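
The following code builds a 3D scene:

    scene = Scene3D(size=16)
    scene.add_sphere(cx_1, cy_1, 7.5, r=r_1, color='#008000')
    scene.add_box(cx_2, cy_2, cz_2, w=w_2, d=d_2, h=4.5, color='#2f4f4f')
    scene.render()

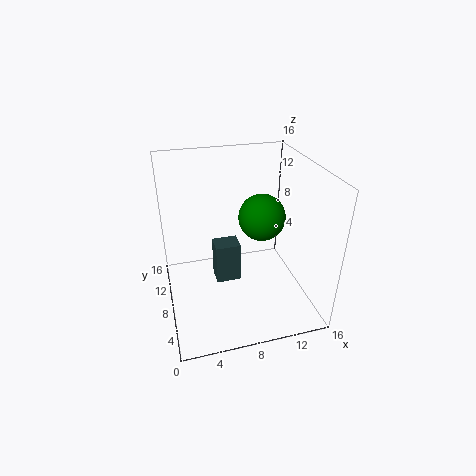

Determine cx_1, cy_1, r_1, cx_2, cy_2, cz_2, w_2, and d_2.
cx_1 = 12.5, cy_1 = 12.75, r_1 = 3, cx_2 = 5.25, cy_2 = 6.75, cz_2 = 3.25, w_2 = 2.75, d_2 = 2.25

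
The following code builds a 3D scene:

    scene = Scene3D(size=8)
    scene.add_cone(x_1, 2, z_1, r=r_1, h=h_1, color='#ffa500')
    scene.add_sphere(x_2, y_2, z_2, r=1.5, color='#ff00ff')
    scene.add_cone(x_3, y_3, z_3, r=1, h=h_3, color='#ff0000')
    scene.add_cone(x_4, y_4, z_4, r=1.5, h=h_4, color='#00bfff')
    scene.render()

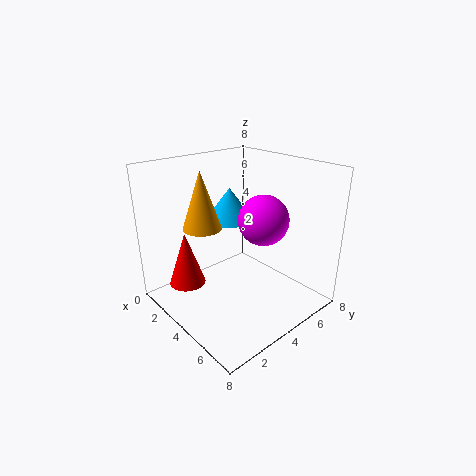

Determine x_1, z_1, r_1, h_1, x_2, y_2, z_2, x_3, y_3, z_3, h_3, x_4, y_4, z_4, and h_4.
x_1 = 3.5, z_1 = 5, r_1 = 1, h_1 = 3, x_2 = 4, y_2 = 6, z_2 = 4.5, x_3 = 2.5, y_3 = 1.5, z_3 = 1.5, h_3 = 3, x_4 = 1.5, y_4 = 5.5, z_4 = 4, h_4 = 2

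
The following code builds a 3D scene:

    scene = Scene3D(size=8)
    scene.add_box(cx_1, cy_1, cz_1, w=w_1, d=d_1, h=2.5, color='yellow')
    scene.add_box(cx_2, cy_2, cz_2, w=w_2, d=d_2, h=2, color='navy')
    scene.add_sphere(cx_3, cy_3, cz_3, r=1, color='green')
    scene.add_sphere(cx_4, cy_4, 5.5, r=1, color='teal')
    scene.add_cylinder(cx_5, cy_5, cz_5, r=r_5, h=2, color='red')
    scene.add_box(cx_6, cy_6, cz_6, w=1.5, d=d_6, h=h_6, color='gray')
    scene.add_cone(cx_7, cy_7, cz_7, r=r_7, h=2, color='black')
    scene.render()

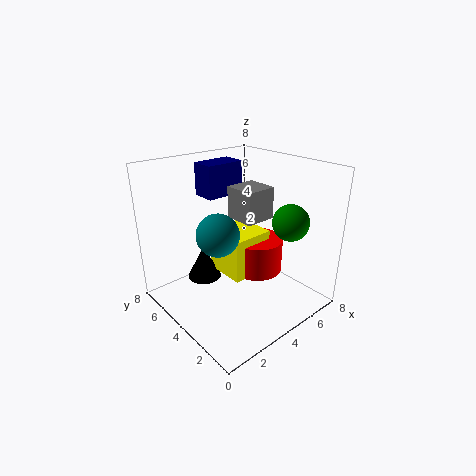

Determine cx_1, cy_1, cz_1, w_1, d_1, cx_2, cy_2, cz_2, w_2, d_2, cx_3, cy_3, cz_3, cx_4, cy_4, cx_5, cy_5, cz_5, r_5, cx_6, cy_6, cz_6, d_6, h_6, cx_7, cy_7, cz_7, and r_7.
cx_1 = 3.5
cy_1 = 3.5
cz_1 = 1.5
w_1 = 2.5
d_1 = 2.5
cx_2 = 4
cy_2 = 6.5
cz_2 = 5.5
w_2 = 2.5
d_2 = 1.5
cx_3 = 6
cy_3 = 2
cz_3 = 5
cx_4 = 1.5
cy_4 = 2.5
cx_5 = 5.5
cy_5 = 4
cz_5 = 1.5
r_5 = 1.5
cx_6 = 2.5
cy_6 = 1.5
cz_6 = 6
d_6 = 1.5
h_6 = 1.5
cx_7 = 3
cy_7 = 6
cz_7 = 1
r_7 = 1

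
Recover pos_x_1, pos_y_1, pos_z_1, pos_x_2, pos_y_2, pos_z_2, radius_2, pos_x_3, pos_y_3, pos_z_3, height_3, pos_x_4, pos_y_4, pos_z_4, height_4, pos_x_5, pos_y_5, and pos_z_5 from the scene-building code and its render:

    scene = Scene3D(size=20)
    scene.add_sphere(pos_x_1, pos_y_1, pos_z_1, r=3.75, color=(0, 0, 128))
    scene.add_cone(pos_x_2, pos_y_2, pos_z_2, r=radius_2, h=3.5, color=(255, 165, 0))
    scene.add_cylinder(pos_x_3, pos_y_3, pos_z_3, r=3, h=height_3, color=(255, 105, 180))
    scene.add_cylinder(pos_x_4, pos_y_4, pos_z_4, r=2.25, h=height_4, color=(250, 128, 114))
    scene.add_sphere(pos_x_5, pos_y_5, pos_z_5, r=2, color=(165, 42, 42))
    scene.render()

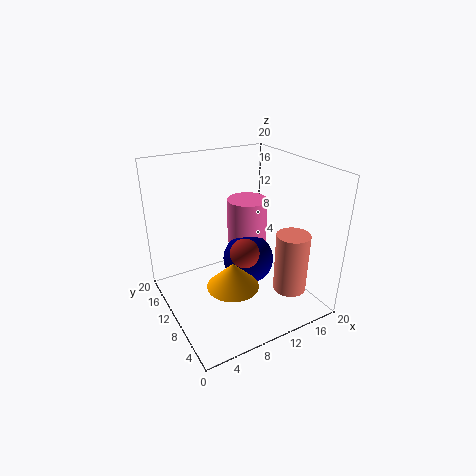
pos_x_1 = 12.5
pos_y_1 = 11.25
pos_z_1 = 5.25
pos_x_2 = 7.5
pos_y_2 = 7
pos_z_2 = 4.75
radius_2 = 3.5
pos_x_3 = 13.75
pos_y_3 = 13.75
pos_z_3 = 7
height_3 = 6.75
pos_x_4 = 15
pos_y_4 = 4.25
pos_z_4 = 3.5
height_4 = 8.25
pos_x_5 = 9.75
pos_y_5 = 7.75
pos_z_5 = 8.75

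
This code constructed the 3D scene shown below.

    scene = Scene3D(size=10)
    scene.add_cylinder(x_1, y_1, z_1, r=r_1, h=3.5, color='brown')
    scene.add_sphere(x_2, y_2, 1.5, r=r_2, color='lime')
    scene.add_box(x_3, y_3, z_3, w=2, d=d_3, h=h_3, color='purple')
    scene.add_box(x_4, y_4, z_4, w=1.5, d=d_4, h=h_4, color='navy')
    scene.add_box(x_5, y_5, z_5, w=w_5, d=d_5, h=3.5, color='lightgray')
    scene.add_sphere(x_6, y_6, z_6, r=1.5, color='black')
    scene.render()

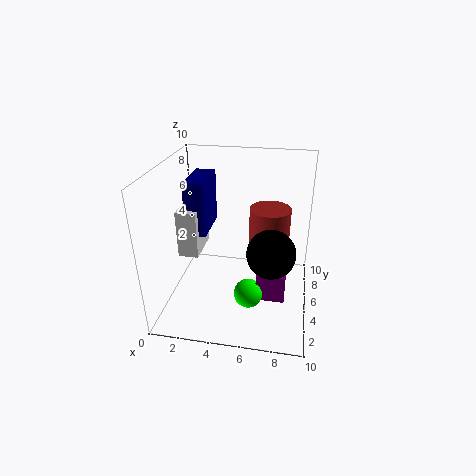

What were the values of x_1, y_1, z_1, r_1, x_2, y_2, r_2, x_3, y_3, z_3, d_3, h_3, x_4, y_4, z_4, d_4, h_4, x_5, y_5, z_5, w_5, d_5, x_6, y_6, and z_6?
x_1 = 7, y_1 = 7, z_1 = 3, r_1 = 1.5, x_2 = 6, y_2 = 3.5, r_2 = 1, x_3 = 6.5, y_3 = 3.5, z_3 = 1, d_3 = 3, h_3 = 2, x_4 = 1, y_4 = 5.5, z_4 = 4.5, d_4 = 3.5, h_4 = 4, x_5 = 0.5, y_5 = 5, z_5 = 3, w_5 = 1.5, d_5 = 3, x_6 = 7.5, y_6 = 2.5, z_6 = 5.5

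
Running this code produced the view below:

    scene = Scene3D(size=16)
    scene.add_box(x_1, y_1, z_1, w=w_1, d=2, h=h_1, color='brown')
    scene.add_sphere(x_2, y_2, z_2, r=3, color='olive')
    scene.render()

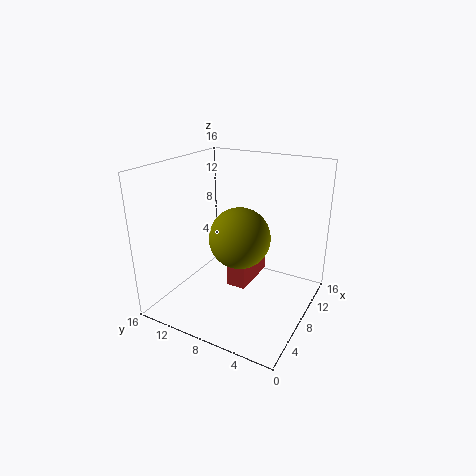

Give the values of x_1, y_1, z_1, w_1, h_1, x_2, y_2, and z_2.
x_1 = 4.75, y_1 = 5.5, z_1 = 4, w_1 = 5.25, h_1 = 4, x_2 = 4.75, y_2 = 6, z_2 = 9.75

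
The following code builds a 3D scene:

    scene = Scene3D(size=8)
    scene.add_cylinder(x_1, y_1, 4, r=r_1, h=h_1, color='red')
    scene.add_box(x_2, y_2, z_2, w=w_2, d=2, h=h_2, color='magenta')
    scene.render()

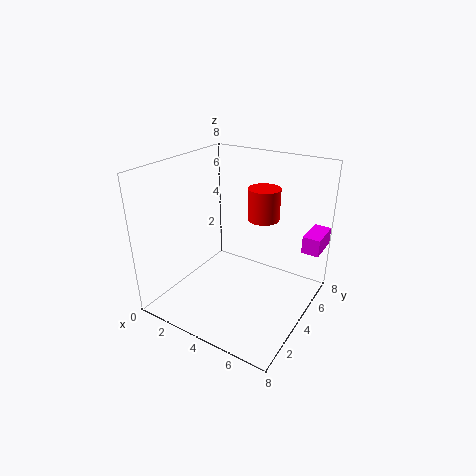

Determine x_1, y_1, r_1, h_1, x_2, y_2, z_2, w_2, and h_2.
x_1 = 4; y_1 = 7; r_1 = 1; h_1 = 2; x_2 = 7; y_2 = 6; z_2 = 3; w_2 = 1; h_2 = 1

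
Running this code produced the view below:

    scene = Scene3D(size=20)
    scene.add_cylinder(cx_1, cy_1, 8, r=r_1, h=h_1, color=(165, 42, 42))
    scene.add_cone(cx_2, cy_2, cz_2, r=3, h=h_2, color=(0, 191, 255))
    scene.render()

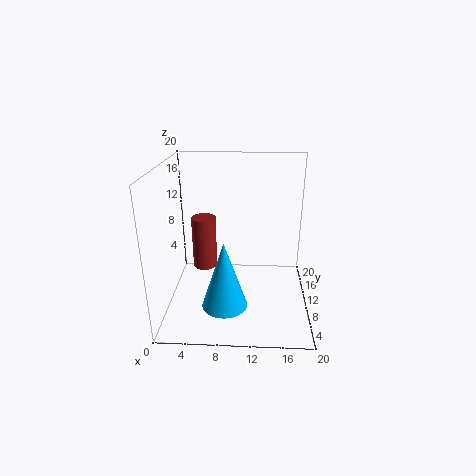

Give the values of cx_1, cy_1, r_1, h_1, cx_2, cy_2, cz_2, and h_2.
cx_1 = 6; cy_1 = 6; r_1 = 1.5; h_1 = 6.5; cx_2 = 8.5; cy_2 = 5; cz_2 = 2.5; h_2 = 9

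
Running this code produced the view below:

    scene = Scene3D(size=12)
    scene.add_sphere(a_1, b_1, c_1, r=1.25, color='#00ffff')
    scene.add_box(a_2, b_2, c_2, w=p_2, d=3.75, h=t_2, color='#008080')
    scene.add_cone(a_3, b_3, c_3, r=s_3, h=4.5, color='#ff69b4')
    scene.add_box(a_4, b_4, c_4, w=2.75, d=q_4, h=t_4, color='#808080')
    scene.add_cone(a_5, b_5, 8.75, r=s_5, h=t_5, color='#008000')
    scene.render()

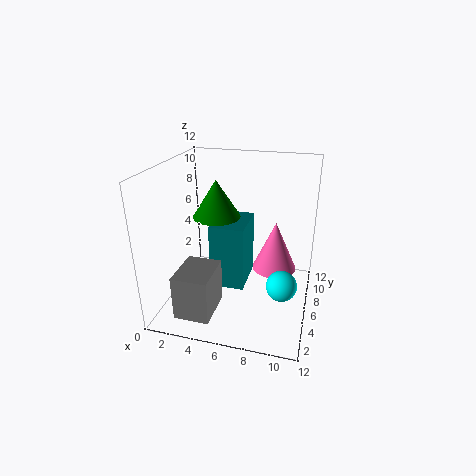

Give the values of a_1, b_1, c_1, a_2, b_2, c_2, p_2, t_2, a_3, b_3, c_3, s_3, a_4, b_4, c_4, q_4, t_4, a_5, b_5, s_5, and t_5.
a_1 = 10
b_1 = 4.75
c_1 = 2.75
a_2 = 4.25
b_2 = 3.75
c_2 = 2.5
p_2 = 2.75
t_2 = 5.25
a_3 = 8.75
b_3 = 8.75
c_3 = 2
s_3 = 2
a_4 = 2.5
b_4 = 0.25
c_4 = 1.5
q_4 = 3.5
t_4 = 3.5
a_5 = 5
b_5 = 3.75
s_5 = 1.75
t_5 = 2.75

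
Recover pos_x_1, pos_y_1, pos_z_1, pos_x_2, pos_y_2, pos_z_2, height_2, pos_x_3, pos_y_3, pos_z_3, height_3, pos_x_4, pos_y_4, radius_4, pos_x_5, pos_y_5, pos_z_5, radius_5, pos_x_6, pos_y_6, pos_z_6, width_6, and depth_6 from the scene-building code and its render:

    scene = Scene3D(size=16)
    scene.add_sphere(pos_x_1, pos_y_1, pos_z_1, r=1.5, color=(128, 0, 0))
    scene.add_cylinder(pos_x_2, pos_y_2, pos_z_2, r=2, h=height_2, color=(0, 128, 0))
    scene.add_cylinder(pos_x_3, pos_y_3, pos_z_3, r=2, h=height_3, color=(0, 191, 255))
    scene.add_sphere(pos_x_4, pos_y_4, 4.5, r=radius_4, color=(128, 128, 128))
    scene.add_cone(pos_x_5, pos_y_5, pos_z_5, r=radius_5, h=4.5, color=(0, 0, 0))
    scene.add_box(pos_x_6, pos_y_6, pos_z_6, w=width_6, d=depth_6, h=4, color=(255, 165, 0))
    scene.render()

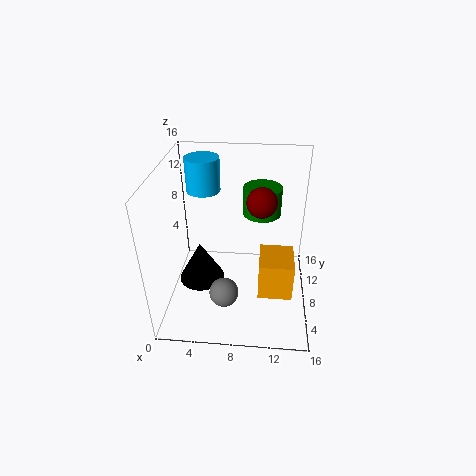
pos_x_1 = 10.5; pos_y_1 = 6; pos_z_1 = 13.5; pos_x_2 = 10.5; pos_y_2 = 8.5; pos_z_2 = 11; height_2 = 3; pos_x_3 = 3.5; pos_y_3 = 12.5; pos_z_3 = 11.5; height_3 = 4; pos_x_4 = 7; pos_y_4 = 3; radius_4 = 1.5; pos_x_5 = 4; pos_y_5 = 6.5; pos_z_5 = 3.5; radius_5 = 2.5; pos_x_6 = 10.5; pos_y_6 = 3; pos_z_6 = 4; width_6 = 3.5; depth_6 = 4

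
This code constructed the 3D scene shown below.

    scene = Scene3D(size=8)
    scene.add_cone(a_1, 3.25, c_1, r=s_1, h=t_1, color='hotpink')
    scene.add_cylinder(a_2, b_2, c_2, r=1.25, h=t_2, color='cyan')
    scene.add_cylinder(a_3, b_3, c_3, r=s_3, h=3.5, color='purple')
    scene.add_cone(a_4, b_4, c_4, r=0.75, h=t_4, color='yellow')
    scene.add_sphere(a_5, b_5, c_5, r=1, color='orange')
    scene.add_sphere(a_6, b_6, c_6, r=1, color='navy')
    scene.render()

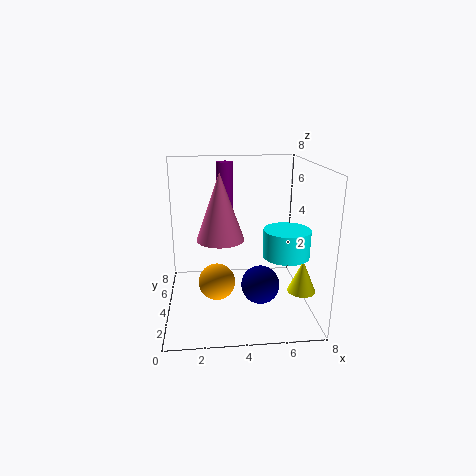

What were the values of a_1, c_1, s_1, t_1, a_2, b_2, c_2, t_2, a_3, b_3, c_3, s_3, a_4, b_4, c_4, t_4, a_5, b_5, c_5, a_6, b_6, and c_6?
a_1 = 3; c_1 = 4.25; s_1 = 1.25; t_1 = 3.5; a_2 = 6.5; b_2 = 3; c_2 = 3.25; t_2 = 1.5; a_3 = 3.5; b_3 = 7.25; c_3 = 4.25; s_3 = 0.5; a_4 = 7.25; b_4 = 2.25; c_4 = 1.5; t_4 = 1.75; a_5 = 2.75; b_5 = 3.25; c_5 = 1.75; a_6 = 5; b_6 = 2.25; c_6 = 2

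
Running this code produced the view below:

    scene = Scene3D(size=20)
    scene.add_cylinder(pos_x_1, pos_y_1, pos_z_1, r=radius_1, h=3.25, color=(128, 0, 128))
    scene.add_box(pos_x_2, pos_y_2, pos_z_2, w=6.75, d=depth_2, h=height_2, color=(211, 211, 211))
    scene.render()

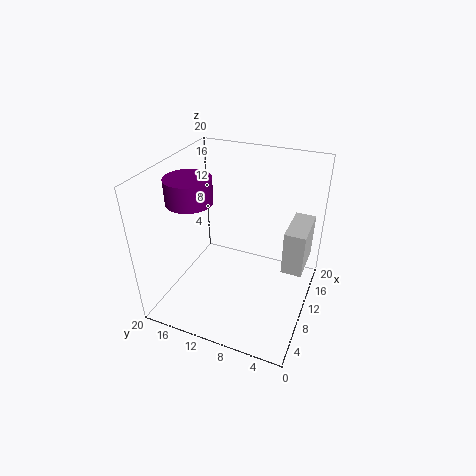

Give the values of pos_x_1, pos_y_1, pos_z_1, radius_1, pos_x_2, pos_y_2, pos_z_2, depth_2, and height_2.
pos_x_1 = 6.75
pos_y_1 = 15.25
pos_z_1 = 16
radius_1 = 3
pos_x_2 = 11.75
pos_y_2 = 1
pos_z_2 = 4.5
depth_2 = 3
height_2 = 6.5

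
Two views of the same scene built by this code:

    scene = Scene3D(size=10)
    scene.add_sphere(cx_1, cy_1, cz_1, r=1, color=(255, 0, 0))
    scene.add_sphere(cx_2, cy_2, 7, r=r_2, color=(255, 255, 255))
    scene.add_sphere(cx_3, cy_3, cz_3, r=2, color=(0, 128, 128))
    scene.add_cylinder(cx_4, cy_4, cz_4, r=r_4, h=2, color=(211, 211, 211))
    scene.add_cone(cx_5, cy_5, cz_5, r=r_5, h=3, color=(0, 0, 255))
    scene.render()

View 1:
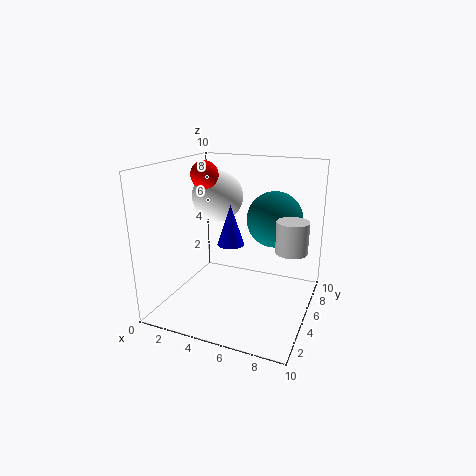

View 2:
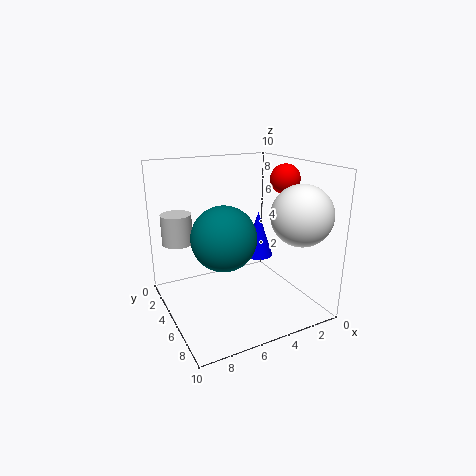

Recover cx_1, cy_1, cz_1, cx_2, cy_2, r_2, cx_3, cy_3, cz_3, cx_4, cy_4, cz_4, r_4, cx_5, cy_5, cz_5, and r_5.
cx_1 = 2
cy_1 = 6
cz_1 = 9
cx_2 = 2
cy_2 = 8
r_2 = 2
cx_3 = 7
cy_3 = 7
cz_3 = 6
cx_4 = 9
cy_4 = 4
cz_4 = 5
r_4 = 1
cx_5 = 4
cy_5 = 6
cz_5 = 4
r_5 = 1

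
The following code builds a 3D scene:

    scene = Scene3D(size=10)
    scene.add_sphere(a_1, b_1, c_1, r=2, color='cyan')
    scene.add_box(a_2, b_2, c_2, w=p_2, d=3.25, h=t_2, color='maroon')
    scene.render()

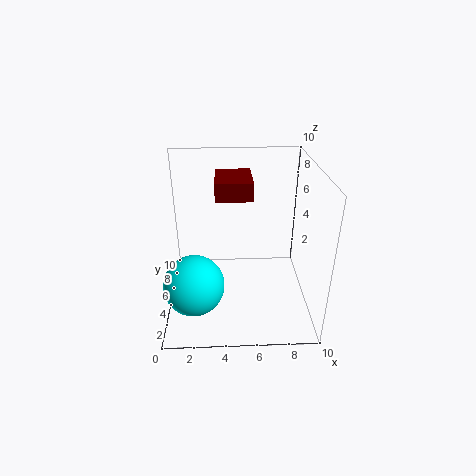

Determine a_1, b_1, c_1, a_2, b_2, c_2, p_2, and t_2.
a_1 = 2; b_1 = 2.75; c_1 = 2.75; a_2 = 3.5; b_2 = 4.75; c_2 = 7.75; p_2 = 2.5; t_2 = 1.25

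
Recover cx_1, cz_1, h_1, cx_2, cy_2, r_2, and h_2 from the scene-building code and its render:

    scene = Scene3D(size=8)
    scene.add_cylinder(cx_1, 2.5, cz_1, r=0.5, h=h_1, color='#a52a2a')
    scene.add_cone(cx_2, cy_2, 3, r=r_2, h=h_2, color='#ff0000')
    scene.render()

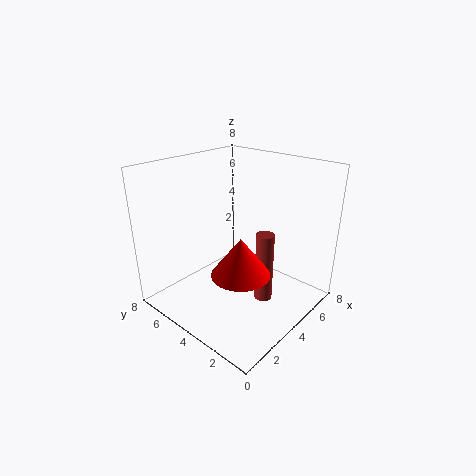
cx_1 = 4.5
cz_1 = 0.5
h_1 = 4
cx_2 = 2.5
cy_2 = 2.5
r_2 = 1.5
h_2 = 2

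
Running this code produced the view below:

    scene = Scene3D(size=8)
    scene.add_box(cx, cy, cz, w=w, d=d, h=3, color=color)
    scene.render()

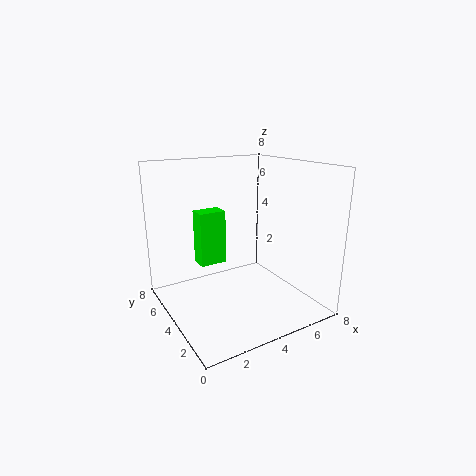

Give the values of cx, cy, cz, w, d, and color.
cx = 2, cy = 4.5, cz = 2.5, w = 1.5, d = 1, color = 'lime'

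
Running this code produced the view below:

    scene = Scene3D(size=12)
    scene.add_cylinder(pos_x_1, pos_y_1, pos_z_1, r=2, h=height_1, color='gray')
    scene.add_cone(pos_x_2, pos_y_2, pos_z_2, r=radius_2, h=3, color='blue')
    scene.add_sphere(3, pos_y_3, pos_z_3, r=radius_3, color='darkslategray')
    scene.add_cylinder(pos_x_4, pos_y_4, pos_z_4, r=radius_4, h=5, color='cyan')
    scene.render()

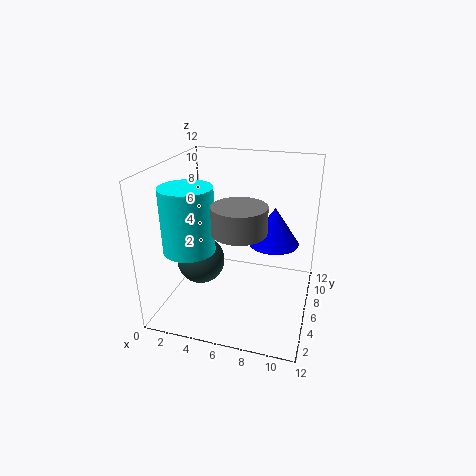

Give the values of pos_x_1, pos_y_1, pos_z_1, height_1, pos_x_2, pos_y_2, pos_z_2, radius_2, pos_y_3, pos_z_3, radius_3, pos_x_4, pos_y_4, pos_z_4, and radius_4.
pos_x_1 = 7, pos_y_1 = 3, pos_z_1 = 8, height_1 = 2, pos_x_2 = 9, pos_y_2 = 6, pos_z_2 = 6, radius_2 = 2, pos_y_3 = 5, pos_z_3 = 4, radius_3 = 2, pos_x_4 = 3, pos_y_4 = 3, pos_z_4 = 6, radius_4 = 2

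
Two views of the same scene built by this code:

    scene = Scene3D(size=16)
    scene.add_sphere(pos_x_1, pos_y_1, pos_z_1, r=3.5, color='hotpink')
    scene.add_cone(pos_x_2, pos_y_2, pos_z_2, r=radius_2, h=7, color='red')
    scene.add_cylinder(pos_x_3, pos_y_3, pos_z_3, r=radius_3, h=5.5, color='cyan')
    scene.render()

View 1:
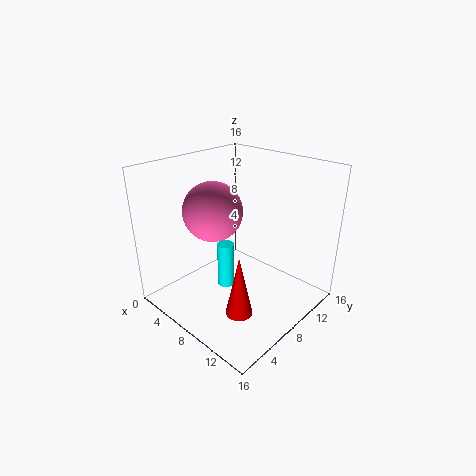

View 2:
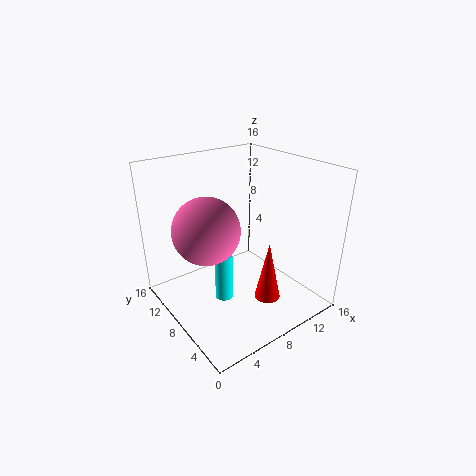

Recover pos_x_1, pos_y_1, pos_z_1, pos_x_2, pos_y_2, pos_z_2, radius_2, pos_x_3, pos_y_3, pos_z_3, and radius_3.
pos_x_1 = 4
pos_y_1 = 8
pos_z_1 = 10
pos_x_2 = 10.5
pos_y_2 = 5.5
pos_z_2 = 0.5
radius_2 = 1.5
pos_x_3 = 6
pos_y_3 = 8
pos_z_3 = 1
radius_3 = 1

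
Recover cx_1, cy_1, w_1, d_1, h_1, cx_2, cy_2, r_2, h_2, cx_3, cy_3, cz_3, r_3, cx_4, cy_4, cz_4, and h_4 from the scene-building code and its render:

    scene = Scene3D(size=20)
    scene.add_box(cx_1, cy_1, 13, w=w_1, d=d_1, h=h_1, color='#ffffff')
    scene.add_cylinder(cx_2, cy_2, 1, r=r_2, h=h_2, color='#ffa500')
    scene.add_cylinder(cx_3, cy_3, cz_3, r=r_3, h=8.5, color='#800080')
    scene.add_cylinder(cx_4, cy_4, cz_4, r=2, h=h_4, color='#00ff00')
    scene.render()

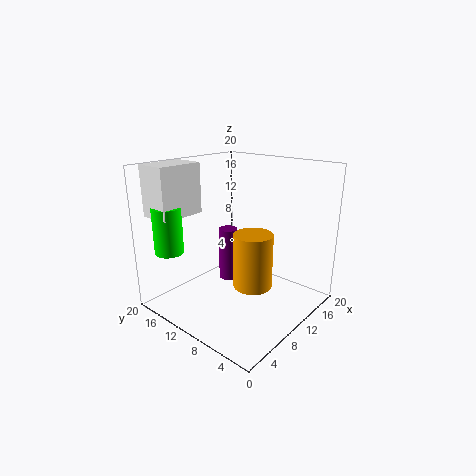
cx_1 = 2; cy_1 = 15.5; w_1 = 6.5; d_1 = 4.5; h_1 = 7; cx_2 = 13.5; cy_2 = 10; r_2 = 3; h_2 = 8.5; cx_3 = 14; cy_3 = 15.5; cz_3 = 0.5; r_3 = 1.5; cx_4 = 3.5; cy_4 = 17; cz_4 = 8; h_4 = 6.5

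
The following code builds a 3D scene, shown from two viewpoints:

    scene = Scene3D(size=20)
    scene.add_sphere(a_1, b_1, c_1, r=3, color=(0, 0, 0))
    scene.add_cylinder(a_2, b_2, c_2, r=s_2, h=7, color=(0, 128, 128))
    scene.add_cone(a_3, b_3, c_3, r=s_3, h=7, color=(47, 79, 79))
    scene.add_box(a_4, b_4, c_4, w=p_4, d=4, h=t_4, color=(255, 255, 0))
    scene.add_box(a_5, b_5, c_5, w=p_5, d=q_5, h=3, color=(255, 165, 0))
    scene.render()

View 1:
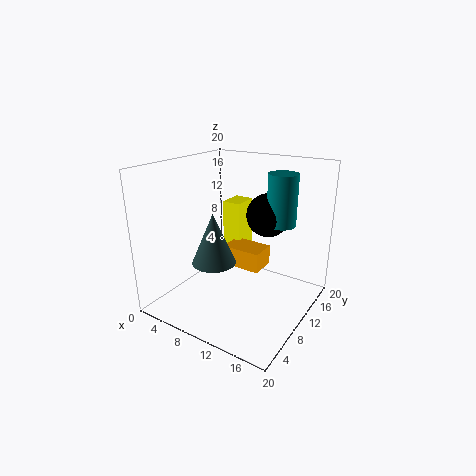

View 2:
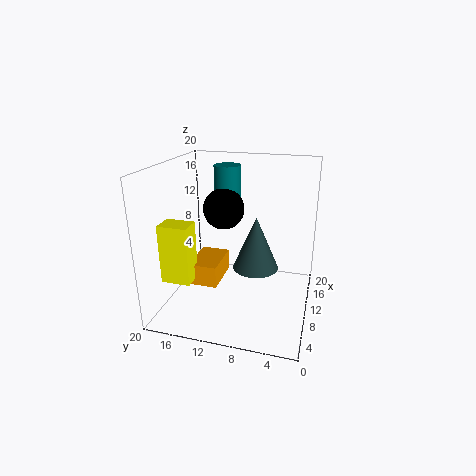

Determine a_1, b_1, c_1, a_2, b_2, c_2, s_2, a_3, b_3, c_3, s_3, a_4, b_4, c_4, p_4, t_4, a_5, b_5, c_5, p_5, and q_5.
a_1 = 13, b_1 = 13, c_1 = 13, a_2 = 15, b_2 = 13, c_2 = 12, s_2 = 2, a_3 = 8, b_3 = 7, c_3 = 7, s_3 = 3, a_4 = 4, b_4 = 15, c_4 = 5, p_4 = 3, t_4 = 8, a_5 = 6, b_5 = 12, c_5 = 4, p_5 = 6, q_5 = 4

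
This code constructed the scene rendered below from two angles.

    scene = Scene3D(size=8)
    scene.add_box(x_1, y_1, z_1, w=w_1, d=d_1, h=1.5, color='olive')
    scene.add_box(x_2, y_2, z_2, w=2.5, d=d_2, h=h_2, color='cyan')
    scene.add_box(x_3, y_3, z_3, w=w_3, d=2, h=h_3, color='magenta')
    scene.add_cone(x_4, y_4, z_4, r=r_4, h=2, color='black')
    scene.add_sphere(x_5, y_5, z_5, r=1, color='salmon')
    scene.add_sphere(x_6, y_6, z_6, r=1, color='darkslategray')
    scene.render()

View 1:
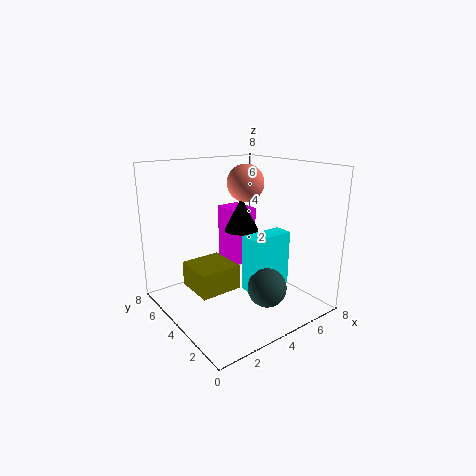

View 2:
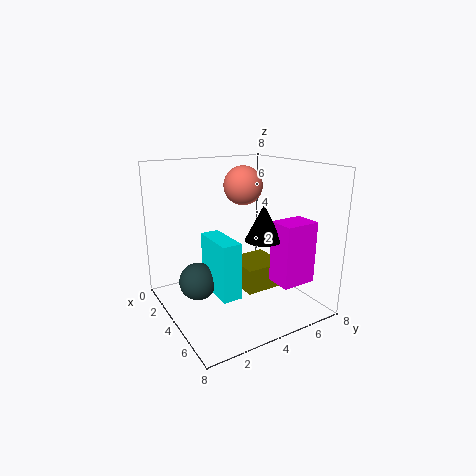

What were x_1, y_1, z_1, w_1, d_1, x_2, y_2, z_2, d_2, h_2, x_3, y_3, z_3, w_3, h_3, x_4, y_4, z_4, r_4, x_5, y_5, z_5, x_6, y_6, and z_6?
x_1 = 2
y_1 = 4.5
z_1 = 0.5
w_1 = 2.5
d_1 = 2.5
x_2 = 3.5
y_2 = 2
z_2 = 1.5
d_2 = 1
h_2 = 3
x_3 = 5
y_3 = 5.5
z_3 = 1.5
w_3 = 1.5
h_3 = 3.5
x_4 = 5
y_4 = 5
z_4 = 4
r_4 = 1
x_5 = 4.5
y_5 = 4
z_5 = 7
x_6 = 4
y_6 = 1.5
z_6 = 2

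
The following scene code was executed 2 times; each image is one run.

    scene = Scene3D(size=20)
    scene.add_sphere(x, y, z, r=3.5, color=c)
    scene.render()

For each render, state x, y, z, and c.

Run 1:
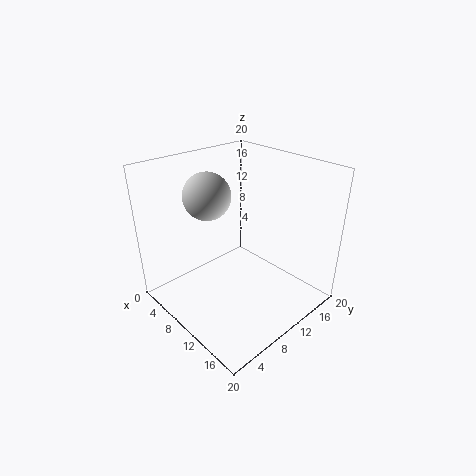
x = 4; y = 9.5; z = 14.5; c = 'lightgray'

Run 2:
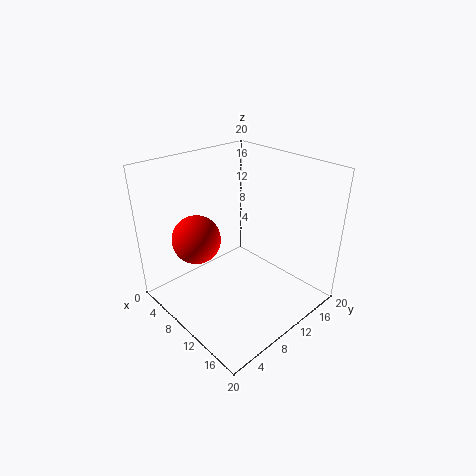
x = 5; y = 6.5; z = 9; c = 'red'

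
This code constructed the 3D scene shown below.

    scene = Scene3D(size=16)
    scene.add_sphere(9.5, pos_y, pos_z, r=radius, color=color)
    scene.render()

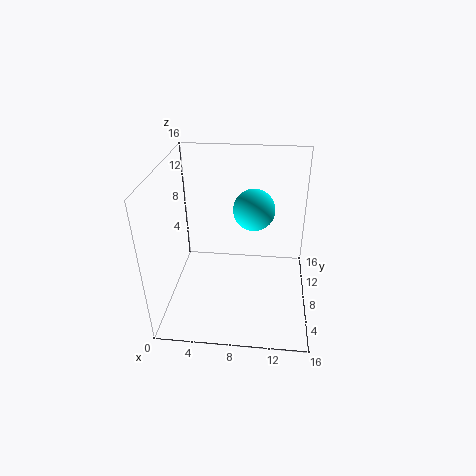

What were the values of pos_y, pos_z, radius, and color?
pos_y = 12
pos_z = 9.5
radius = 2.5
color = 'cyan'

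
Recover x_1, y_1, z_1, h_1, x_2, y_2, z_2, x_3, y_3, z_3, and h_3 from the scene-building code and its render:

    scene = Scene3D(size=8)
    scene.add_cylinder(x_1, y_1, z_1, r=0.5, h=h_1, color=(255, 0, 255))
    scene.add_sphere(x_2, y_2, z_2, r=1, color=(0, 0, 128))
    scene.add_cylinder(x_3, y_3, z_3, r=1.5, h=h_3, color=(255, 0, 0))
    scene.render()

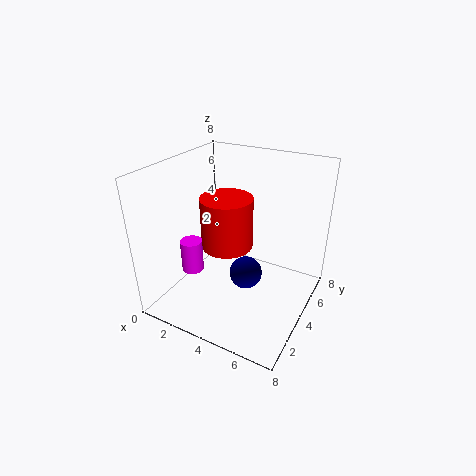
x_1 = 3.5; y_1 = 0.5; z_1 = 4; h_1 = 1.5; x_2 = 4; y_2 = 5; z_2 = 1; x_3 = 3; y_3 = 4.5; z_3 = 3; h_3 = 3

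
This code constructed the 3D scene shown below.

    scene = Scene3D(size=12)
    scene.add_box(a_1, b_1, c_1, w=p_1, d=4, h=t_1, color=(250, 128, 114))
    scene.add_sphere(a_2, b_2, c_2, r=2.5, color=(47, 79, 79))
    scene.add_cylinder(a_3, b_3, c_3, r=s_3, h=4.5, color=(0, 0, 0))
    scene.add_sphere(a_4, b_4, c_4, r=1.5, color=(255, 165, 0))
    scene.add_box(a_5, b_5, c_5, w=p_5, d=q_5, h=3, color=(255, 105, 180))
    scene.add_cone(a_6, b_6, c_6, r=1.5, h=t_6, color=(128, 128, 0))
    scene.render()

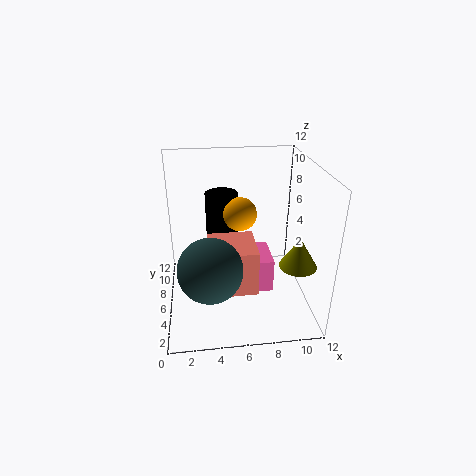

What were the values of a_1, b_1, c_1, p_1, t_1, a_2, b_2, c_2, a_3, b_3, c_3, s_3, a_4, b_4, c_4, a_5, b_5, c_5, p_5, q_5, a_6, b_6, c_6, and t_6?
a_1 = 3.5; b_1 = 4; c_1 = 1.5; p_1 = 4; t_1 = 4; a_2 = 3.5; b_2 = 3; c_2 = 5; a_3 = 5; b_3 = 10; c_3 = 4; s_3 = 1.5; a_4 = 6.5; b_4 = 8.5; c_4 = 7; a_5 = 7.5; b_5 = 5; c_5 = 1; p_5 = 1.5; q_5 = 3.5; a_6 = 10.5; b_6 = 3.5; c_6 = 4.5; t_6 = 2.5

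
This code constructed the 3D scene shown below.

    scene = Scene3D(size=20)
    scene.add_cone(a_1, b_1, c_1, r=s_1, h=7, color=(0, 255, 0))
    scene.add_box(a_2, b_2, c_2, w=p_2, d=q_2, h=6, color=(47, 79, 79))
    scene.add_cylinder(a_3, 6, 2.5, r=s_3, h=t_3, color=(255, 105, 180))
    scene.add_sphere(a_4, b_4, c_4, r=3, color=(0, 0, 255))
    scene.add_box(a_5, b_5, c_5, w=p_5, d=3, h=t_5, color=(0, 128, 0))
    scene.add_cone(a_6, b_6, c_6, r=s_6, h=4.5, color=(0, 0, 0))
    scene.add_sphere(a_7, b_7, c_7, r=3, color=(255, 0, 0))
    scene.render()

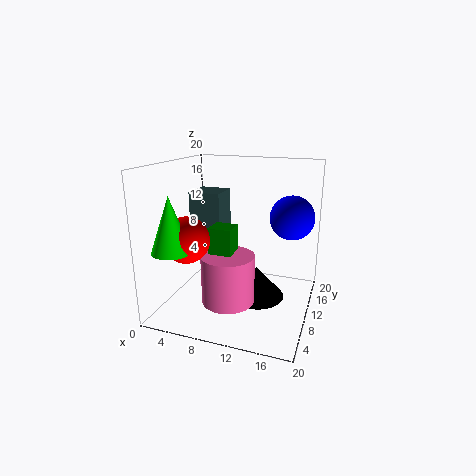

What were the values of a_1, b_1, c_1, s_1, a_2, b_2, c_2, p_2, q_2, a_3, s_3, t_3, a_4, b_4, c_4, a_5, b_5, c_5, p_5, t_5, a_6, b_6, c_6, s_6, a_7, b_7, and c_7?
a_1 = 4
b_1 = 2.5
c_1 = 10
s_1 = 2.5
a_2 = 0.5
b_2 = 14
c_2 = 9
p_2 = 5
q_2 = 5
a_3 = 10
s_3 = 3.5
t_3 = 6.5
a_4 = 17
b_4 = 12
c_4 = 13
a_5 = 7.5
b_5 = 5.5
c_5 = 5
p_5 = 3
t_5 = 7.5
a_6 = 12.5
b_6 = 11
c_6 = 1
s_6 = 4
a_7 = 5
b_7 = 4.5
c_7 = 11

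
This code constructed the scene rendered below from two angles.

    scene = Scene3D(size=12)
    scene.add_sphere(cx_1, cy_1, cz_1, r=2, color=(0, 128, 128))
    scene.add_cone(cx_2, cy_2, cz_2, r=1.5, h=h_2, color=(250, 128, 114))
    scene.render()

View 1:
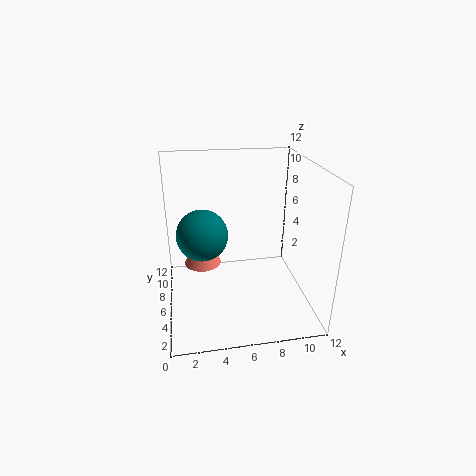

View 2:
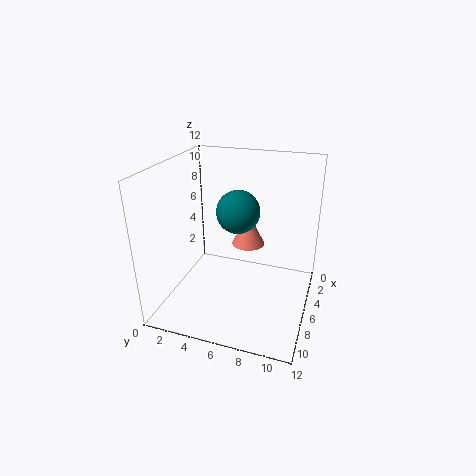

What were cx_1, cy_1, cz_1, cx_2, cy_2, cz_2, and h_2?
cx_1 = 3, cy_1 = 5, cz_1 = 7, cx_2 = 3, cy_2 = 6, cz_2 = 4, h_2 = 3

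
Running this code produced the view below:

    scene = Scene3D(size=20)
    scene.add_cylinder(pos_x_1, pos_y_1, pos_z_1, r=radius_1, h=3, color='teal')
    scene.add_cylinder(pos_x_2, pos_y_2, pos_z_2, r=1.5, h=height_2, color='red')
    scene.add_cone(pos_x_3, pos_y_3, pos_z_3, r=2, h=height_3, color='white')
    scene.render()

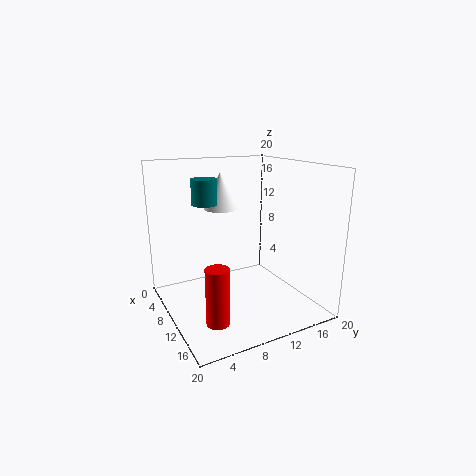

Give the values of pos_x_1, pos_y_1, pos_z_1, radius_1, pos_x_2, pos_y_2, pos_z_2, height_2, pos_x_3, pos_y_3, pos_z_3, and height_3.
pos_x_1 = 13; pos_y_1 = 4; pos_z_1 = 16; radius_1 = 1.5; pos_x_2 = 15; pos_y_2 = 4.5; pos_z_2 = 1; height_2 = 7.5; pos_x_3 = 12; pos_y_3 = 6.5; pos_z_3 = 15; height_3 = 4.5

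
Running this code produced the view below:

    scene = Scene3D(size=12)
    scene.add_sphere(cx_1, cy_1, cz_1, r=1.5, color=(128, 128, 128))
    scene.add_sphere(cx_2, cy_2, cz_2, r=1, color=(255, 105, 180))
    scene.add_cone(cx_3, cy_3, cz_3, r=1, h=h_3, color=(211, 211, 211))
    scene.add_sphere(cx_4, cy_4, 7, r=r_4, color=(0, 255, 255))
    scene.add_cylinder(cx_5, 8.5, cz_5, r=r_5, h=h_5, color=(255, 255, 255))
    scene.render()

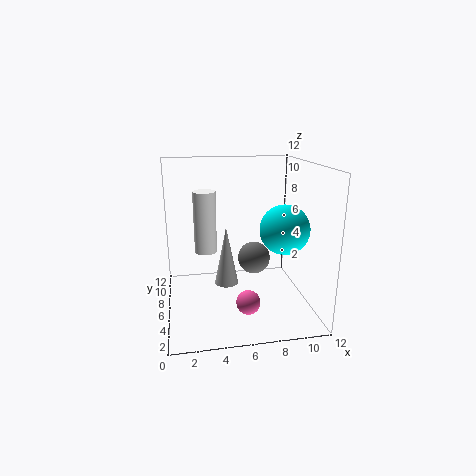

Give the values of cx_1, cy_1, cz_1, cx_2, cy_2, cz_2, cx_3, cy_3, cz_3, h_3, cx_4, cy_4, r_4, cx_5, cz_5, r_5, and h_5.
cx_1 = 8, cy_1 = 8.5, cz_1 = 3, cx_2 = 6.5, cy_2 = 4, cz_2 = 1, cx_3 = 5, cy_3 = 6, cz_3 = 2, h_3 = 5, cx_4 = 9.5, cy_4 = 4.5, r_4 = 2, cx_5 = 3.5, cz_5 = 4, r_5 = 1, h_5 = 5.5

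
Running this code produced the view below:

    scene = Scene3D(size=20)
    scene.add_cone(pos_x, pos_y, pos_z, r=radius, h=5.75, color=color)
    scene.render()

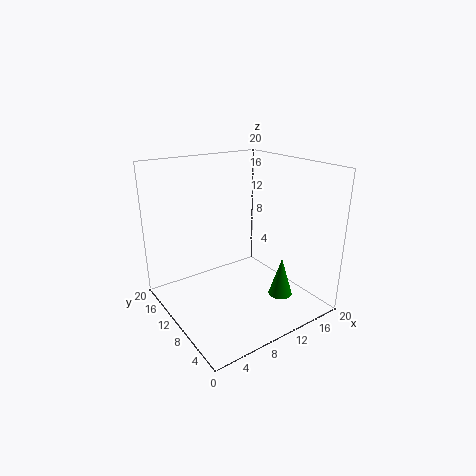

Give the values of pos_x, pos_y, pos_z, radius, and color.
pos_x = 15.5, pos_y = 6.75, pos_z = 0.75, radius = 1.75, color = 'green'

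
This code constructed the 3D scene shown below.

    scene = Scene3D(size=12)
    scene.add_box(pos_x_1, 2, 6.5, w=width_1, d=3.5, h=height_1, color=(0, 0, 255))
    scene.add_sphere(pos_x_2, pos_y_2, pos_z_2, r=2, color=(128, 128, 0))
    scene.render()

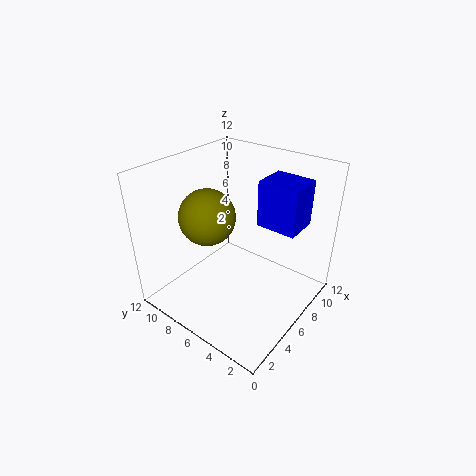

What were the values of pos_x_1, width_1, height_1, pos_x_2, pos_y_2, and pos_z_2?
pos_x_1 = 8; width_1 = 3; height_1 = 4; pos_x_2 = 2.5; pos_y_2 = 6; pos_z_2 = 9.5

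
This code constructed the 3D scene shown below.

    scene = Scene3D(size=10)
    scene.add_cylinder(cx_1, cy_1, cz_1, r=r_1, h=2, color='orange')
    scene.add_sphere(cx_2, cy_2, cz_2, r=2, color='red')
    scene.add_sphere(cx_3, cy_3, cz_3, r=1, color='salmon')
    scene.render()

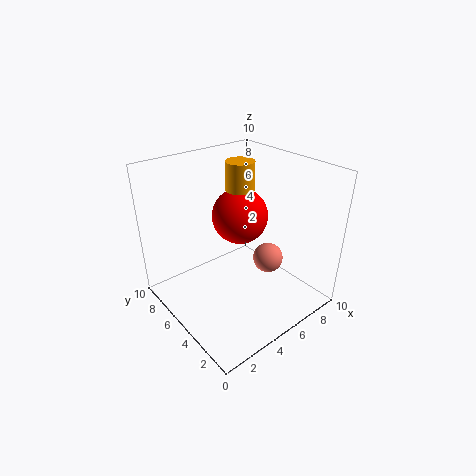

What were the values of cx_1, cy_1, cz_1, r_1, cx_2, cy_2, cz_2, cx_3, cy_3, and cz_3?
cx_1 = 6; cy_1 = 6; cz_1 = 8; r_1 = 1; cx_2 = 6; cy_2 = 6; cz_2 = 6; cx_3 = 6; cy_3 = 3; cz_3 = 4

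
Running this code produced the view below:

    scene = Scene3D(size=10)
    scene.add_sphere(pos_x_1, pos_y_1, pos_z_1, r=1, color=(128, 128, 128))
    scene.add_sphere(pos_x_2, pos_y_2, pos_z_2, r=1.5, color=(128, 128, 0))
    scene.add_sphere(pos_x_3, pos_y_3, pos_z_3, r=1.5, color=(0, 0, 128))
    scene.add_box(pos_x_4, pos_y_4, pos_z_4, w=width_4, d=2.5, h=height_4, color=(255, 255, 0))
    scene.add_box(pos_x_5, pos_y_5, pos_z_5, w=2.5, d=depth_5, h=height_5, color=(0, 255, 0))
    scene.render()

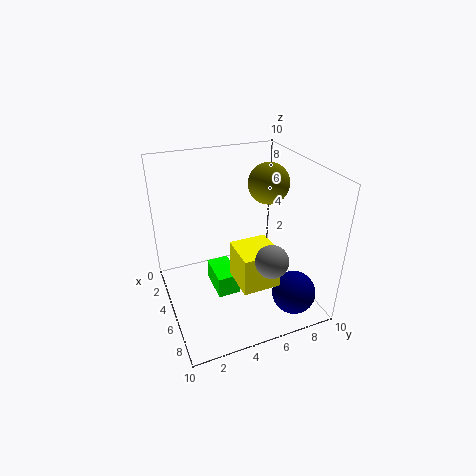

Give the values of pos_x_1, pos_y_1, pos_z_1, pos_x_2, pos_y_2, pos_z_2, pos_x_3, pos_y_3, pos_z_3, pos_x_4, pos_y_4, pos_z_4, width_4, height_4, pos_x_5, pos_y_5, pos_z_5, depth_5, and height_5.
pos_x_1 = 9
pos_y_1 = 5.5
pos_z_1 = 5.5
pos_x_2 = 3.5
pos_y_2 = 8
pos_z_2 = 8
pos_x_3 = 8
pos_y_3 = 8
pos_z_3 = 1.5
pos_x_4 = 6
pos_y_4 = 4
pos_z_4 = 3
width_4 = 2.5
height_4 = 2.5
pos_x_5 = 4
pos_y_5 = 3
pos_z_5 = 1.5
depth_5 = 1.5
height_5 = 1.5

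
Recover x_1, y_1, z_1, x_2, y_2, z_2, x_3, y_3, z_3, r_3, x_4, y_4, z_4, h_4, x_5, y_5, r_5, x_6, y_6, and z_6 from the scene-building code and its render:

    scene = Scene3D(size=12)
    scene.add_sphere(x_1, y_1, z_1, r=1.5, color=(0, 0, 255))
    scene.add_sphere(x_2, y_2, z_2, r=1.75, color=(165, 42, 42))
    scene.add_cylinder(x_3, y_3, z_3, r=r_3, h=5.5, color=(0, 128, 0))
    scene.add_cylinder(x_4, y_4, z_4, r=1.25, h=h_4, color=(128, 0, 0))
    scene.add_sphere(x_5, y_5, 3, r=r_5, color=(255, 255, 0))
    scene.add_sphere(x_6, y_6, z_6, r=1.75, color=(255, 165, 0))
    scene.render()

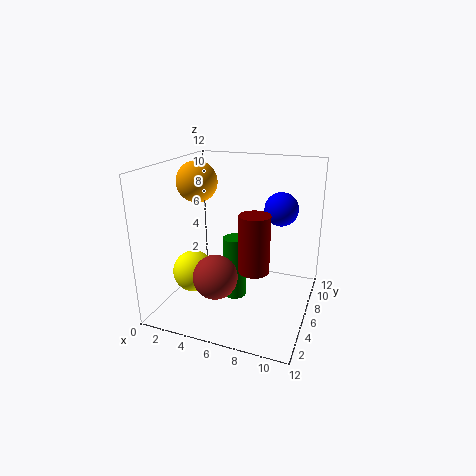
x_1 = 8.75, y_1 = 9.5, z_1 = 7.75, x_2 = 5.25, y_2 = 3, z_2 = 3.75, x_3 = 5.5, y_3 = 6.5, z_3 = 0.25, r_3 = 1, x_4 = 7.75, y_4 = 5, z_4 = 3.75, h_4 = 4.75, x_5 = 2.5, y_5 = 4.5, r_5 = 1.75, x_6 = 2, y_6 = 6.75, z_6 = 10.25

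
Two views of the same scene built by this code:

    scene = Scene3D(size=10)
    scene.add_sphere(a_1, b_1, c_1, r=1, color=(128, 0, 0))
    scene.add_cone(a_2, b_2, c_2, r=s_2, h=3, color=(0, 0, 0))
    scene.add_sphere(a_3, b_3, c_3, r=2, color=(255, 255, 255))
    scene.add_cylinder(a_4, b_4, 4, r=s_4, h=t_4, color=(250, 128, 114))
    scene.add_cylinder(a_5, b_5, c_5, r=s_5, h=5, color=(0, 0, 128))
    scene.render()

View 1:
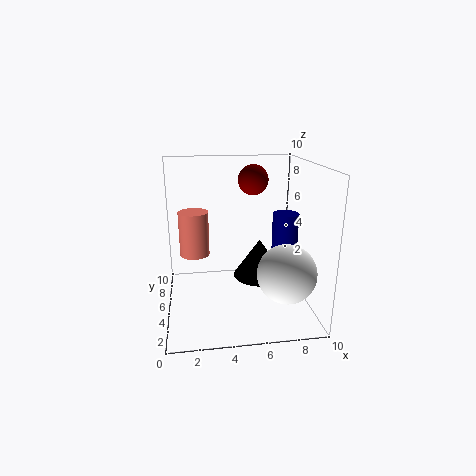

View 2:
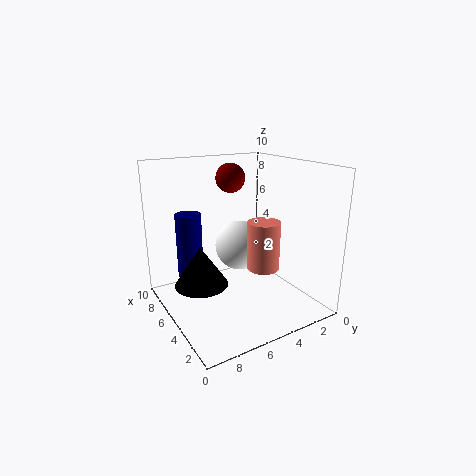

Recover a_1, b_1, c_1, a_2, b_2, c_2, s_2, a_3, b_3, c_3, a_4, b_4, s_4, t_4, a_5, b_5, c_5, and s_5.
a_1 = 6; b_1 = 5; c_1 = 9; a_2 = 7; b_2 = 7; c_2 = 1; s_2 = 2; a_3 = 8; b_3 = 3; c_3 = 3; a_4 = 2; b_4 = 5; s_4 = 1; t_4 = 3; a_5 = 9; b_5 = 7; c_5 = 1; s_5 = 1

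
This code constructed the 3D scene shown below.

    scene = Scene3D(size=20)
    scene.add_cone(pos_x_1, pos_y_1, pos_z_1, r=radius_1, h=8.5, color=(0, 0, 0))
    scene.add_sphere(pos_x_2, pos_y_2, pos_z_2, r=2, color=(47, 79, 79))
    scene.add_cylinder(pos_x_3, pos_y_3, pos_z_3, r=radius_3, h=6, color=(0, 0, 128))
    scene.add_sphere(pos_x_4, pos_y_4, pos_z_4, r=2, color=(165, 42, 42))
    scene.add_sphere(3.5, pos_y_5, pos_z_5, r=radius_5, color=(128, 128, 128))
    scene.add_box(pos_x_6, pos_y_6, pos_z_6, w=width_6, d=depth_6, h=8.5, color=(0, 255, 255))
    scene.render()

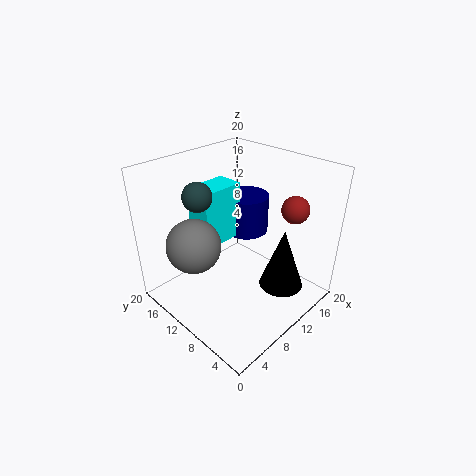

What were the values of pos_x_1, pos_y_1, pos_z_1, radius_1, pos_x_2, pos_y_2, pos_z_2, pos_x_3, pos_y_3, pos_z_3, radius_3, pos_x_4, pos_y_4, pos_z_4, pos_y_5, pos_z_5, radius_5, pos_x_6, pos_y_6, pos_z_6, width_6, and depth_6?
pos_x_1 = 12.5
pos_y_1 = 4
pos_z_1 = 4
radius_1 = 3
pos_x_2 = 6.5
pos_y_2 = 14
pos_z_2 = 16
pos_x_3 = 16.5
pos_y_3 = 14.5
pos_z_3 = 7
radius_3 = 3.5
pos_x_4 = 17.5
pos_y_4 = 6
pos_z_4 = 13
pos_y_5 = 11.5
pos_z_5 = 11
radius_5 = 3.5
pos_x_6 = 7.5
pos_y_6 = 13.5
pos_z_6 = 7.5
width_6 = 6.5
depth_6 = 4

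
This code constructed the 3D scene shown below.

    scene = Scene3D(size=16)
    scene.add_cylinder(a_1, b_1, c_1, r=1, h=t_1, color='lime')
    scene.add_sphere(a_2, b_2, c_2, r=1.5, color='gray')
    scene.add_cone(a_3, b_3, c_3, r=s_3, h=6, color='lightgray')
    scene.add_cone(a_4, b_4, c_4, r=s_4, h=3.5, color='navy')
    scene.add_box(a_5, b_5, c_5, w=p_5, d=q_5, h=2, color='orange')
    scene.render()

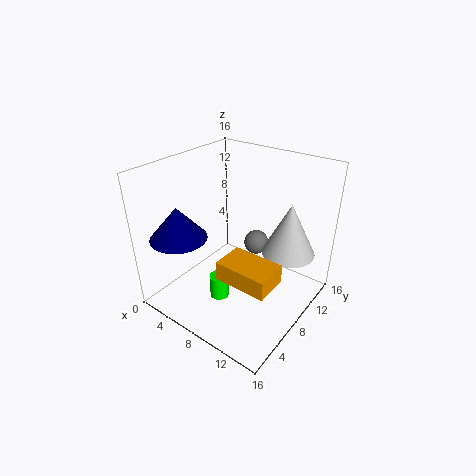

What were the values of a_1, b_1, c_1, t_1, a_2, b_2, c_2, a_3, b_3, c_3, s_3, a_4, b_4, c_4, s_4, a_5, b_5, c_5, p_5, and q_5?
a_1 = 8.5
b_1 = 4
c_1 = 3
t_1 = 2.5
a_2 = 7.5
b_2 = 12.5
c_2 = 5
a_3 = 12.5
b_3 = 11.5
c_3 = 6
s_3 = 3
a_4 = 4
b_4 = 3
c_4 = 9
s_4 = 3
a_5 = 9
b_5 = 3
c_5 = 6
p_5 = 5.5
q_5 = 3.5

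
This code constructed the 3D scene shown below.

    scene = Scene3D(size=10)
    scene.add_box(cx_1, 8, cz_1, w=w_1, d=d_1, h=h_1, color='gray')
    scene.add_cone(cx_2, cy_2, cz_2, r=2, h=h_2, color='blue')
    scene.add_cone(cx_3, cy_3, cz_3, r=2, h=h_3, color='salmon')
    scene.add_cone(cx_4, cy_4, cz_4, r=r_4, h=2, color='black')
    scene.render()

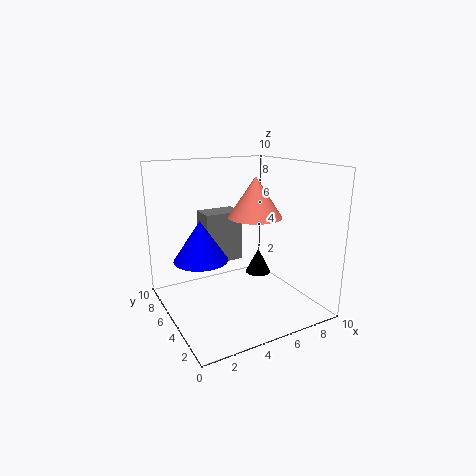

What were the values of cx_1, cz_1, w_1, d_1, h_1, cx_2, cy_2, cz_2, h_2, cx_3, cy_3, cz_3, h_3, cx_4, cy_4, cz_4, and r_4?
cx_1 = 4; cz_1 = 2; w_1 = 3; d_1 = 2; h_1 = 4; cx_2 = 3; cy_2 = 7; cz_2 = 3; h_2 = 3; cx_3 = 7; cy_3 = 6; cz_3 = 6; h_3 = 3; cx_4 = 8; cy_4 = 7; cz_4 = 1; r_4 = 1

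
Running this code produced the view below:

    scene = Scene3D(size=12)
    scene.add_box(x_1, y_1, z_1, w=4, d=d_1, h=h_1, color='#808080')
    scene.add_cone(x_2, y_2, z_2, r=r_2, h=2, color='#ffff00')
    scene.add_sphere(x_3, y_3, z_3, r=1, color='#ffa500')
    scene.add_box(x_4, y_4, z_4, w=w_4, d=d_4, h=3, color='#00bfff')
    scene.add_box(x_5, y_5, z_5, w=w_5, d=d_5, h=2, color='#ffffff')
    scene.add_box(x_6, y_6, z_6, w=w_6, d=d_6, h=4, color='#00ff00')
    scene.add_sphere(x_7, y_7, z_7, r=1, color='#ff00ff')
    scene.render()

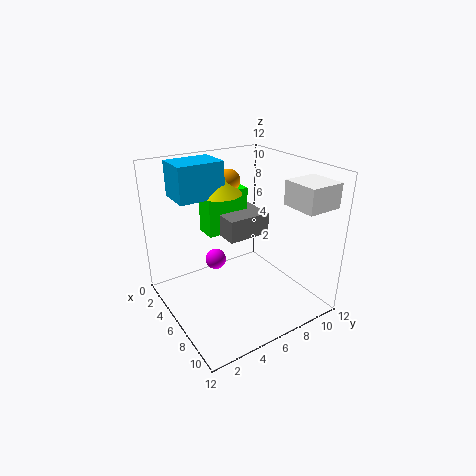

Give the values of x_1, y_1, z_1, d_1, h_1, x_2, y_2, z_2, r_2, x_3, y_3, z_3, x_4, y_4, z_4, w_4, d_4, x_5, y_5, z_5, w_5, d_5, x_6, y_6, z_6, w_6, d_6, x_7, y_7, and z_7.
x_1 = 1, y_1 = 6, z_1 = 5, d_1 = 4, h_1 = 2, x_2 = 3, y_2 = 6, z_2 = 9, r_2 = 2, x_3 = 3, y_3 = 7, z_3 = 10, x_4 = 1, y_4 = 2, z_4 = 9, w_4 = 3, d_4 = 4, x_5 = 8, y_5 = 9, z_5 = 9, w_5 = 3, d_5 = 3, x_6 = 1, y_6 = 5, z_6 = 5, w_6 = 2, d_6 = 4, x_7 = 2, y_7 = 6, z_7 = 2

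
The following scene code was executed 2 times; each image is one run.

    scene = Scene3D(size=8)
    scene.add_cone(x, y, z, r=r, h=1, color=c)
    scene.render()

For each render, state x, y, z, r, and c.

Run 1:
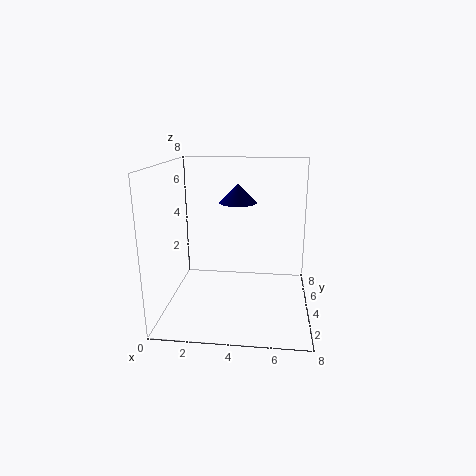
x = 4
y = 4
z = 6
r = 1
c = 'navy'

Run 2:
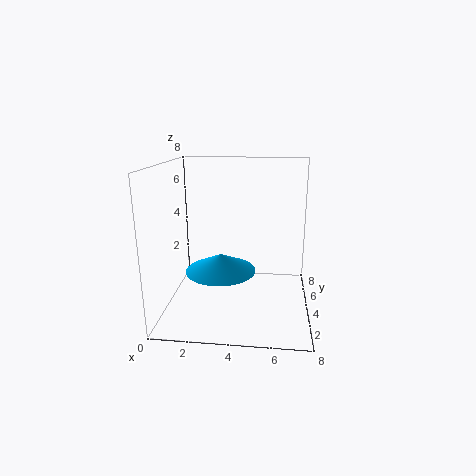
x = 3
y = 4
z = 2
r = 2
c = 'deepskyblue'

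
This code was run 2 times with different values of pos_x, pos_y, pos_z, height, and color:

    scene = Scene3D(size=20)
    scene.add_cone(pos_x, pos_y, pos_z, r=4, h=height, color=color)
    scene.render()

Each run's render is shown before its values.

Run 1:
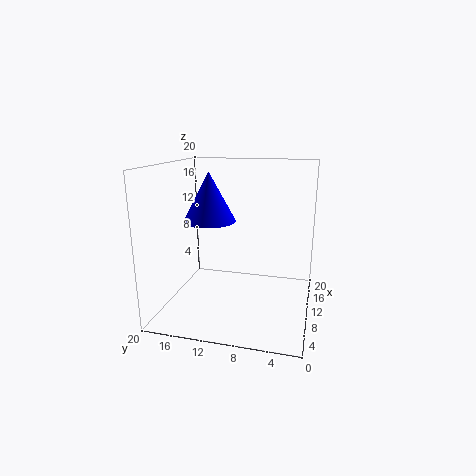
pos_x = 14; pos_y = 15.5; pos_z = 11; height = 7.5; color = 'blue'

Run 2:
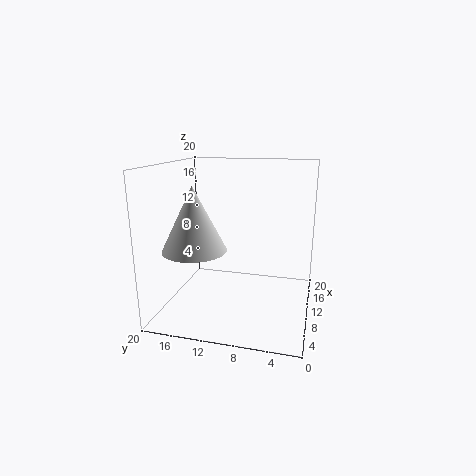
pos_x = 4; pos_y = 14; pos_z = 10; height = 8; color = 'lightgray'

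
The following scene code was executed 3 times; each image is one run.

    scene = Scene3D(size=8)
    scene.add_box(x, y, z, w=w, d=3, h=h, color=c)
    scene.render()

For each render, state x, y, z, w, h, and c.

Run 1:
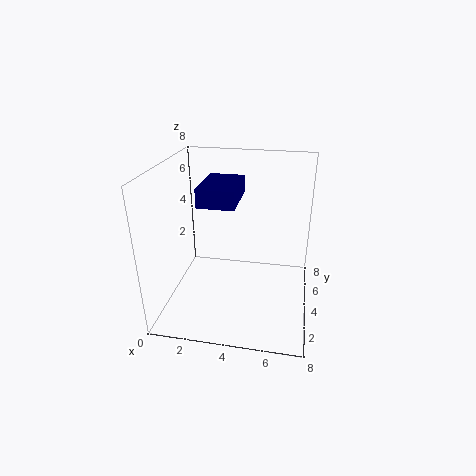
x = 2, y = 3, z = 6, w = 2, h = 1, c = 'navy'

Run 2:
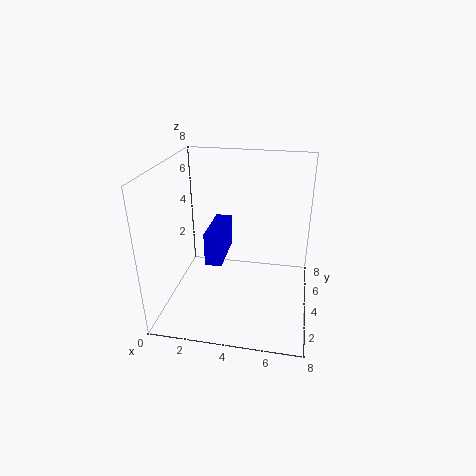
x = 2, y = 4, z = 2, w = 1, h = 2, c = 'blue'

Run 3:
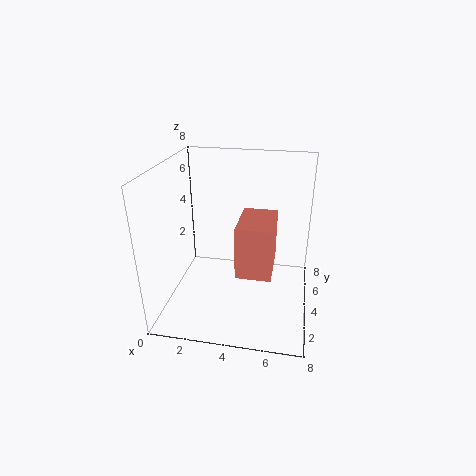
x = 4, y = 3, z = 2, w = 2, h = 3, c = 'salmon'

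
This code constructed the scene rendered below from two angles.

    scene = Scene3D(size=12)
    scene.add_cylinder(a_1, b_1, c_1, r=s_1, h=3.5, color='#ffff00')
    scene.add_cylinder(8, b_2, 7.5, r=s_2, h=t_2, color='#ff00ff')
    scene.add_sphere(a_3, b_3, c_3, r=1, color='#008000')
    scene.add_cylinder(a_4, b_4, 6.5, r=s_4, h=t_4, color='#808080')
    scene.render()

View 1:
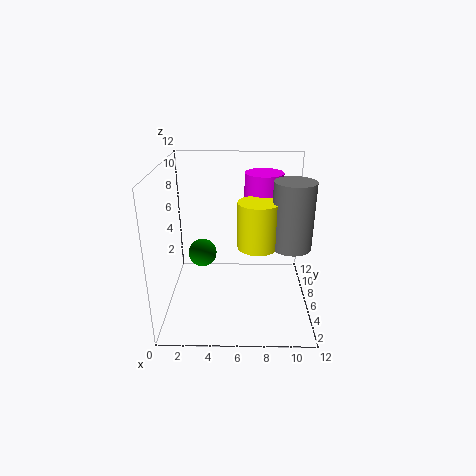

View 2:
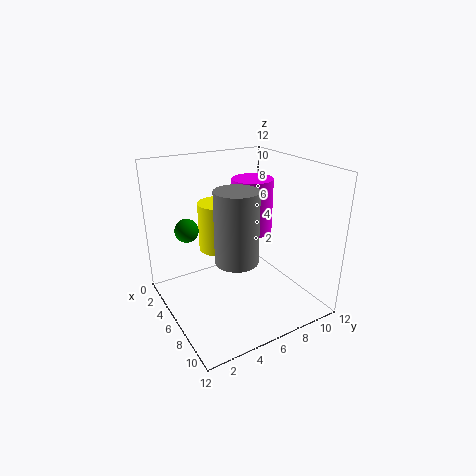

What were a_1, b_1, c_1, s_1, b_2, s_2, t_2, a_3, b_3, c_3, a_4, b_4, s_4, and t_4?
a_1 = 7.5; b_1 = 3.5; c_1 = 6.5; s_1 = 1.5; b_2 = 6; s_2 = 1.5; t_2 = 4; a_3 = 3.5; b_3 = 2.5; c_3 = 6.5; a_4 = 10; b_4 = 3.5; s_4 = 1.5; t_4 = 5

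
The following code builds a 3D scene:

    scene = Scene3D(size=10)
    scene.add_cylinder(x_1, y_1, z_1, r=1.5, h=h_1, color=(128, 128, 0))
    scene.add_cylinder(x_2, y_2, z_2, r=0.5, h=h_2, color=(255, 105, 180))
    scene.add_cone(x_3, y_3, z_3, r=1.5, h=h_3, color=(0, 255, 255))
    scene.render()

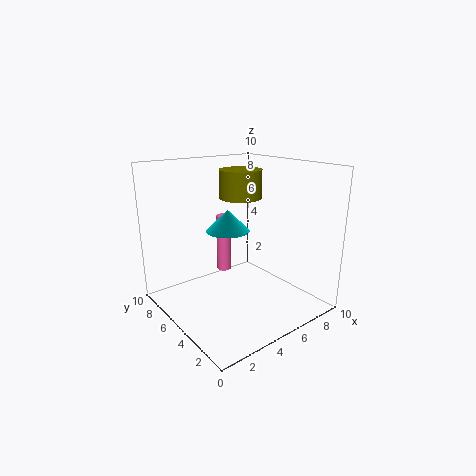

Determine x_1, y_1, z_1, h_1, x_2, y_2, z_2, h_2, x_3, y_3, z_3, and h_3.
x_1 = 6, y_1 = 6, z_1 = 7.5, h_1 = 2, x_2 = 4.5, y_2 = 6, z_2 = 2.5, h_2 = 4, x_3 = 4.5, y_3 = 5.5, z_3 = 5.5, h_3 = 1.5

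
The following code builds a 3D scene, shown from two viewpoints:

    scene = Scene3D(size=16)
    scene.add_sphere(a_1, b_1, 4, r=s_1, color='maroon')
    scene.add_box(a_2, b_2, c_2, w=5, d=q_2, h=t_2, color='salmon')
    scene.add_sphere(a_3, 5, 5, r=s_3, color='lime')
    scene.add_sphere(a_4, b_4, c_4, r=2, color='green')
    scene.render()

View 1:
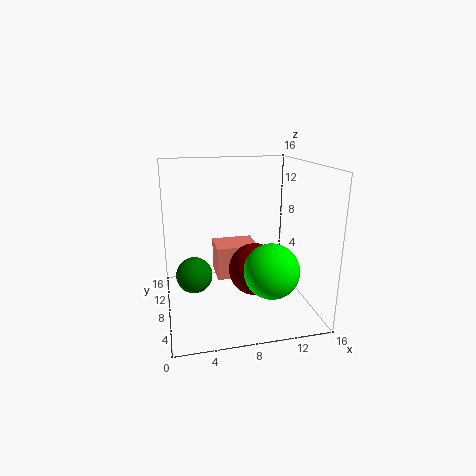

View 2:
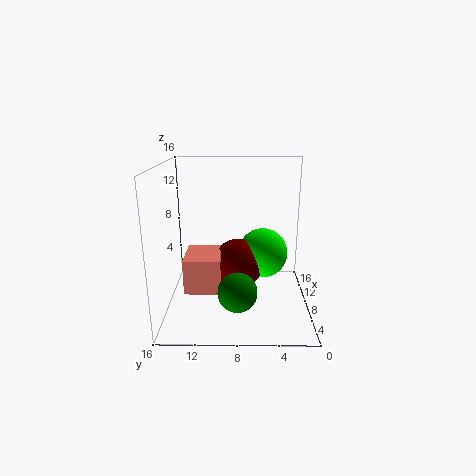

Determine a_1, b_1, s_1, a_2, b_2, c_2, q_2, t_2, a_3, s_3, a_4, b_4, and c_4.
a_1 = 10; b_1 = 8; s_1 = 3; a_2 = 6; b_2 = 10; c_2 = 2; q_2 = 4; t_2 = 4; a_3 = 11; s_3 = 3; a_4 = 3; b_4 = 8; c_4 = 4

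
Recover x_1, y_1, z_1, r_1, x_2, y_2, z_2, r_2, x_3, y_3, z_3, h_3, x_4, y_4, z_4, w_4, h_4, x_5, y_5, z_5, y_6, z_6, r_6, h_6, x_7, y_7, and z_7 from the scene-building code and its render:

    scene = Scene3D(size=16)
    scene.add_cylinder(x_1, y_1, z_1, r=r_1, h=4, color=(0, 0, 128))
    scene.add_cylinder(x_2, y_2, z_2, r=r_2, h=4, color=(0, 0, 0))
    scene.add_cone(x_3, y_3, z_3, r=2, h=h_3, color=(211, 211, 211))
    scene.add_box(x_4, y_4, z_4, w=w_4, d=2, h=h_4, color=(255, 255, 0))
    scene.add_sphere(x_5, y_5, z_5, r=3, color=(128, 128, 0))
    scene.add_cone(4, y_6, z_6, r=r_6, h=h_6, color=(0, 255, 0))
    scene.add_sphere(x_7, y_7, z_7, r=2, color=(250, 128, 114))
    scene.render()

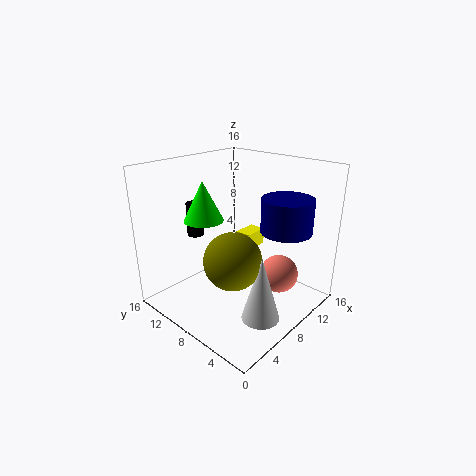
x_1 = 13; y_1 = 5; z_1 = 8; r_1 = 3; x_2 = 7; y_2 = 14; z_2 = 7; r_2 = 1; x_3 = 6; y_3 = 3; z_3 = 1; h_3 = 7; x_4 = 11; y_4 = 9; z_4 = 5; w_4 = 3; h_4 = 2; x_5 = 5; y_5 = 6; z_5 = 7; y_6 = 9; z_6 = 11; r_6 = 2; h_6 = 4; x_7 = 9; y_7 = 3; z_7 = 5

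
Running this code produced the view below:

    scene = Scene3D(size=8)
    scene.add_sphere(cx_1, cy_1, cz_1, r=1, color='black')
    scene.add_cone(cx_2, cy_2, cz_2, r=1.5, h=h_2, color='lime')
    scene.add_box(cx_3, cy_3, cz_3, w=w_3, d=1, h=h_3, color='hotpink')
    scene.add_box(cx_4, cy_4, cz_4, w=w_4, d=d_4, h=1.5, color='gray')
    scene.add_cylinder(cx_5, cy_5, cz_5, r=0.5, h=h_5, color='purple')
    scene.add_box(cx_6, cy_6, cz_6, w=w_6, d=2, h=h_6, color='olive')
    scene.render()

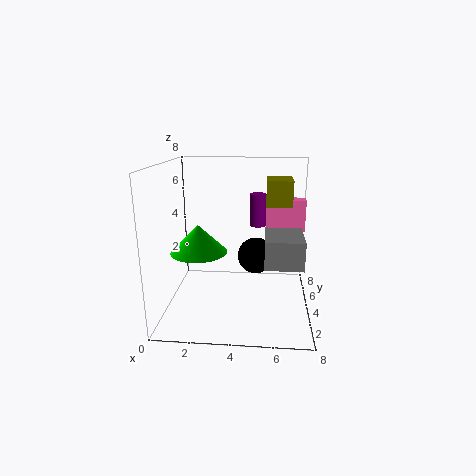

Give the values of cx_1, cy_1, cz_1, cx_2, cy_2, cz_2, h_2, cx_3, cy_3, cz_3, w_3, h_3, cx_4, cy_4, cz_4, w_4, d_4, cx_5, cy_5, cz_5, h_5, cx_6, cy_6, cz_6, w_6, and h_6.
cx_1 = 5, cy_1 = 4, cz_1 = 3, cx_2 = 2, cy_2 = 3, cz_2 = 3.5, h_2 = 1.5, cx_3 = 5.5, cy_3 = 7, cz_3 = 3.5, w_3 = 2.5, h_3 = 2, cx_4 = 5.5, cy_4 = 2, cz_4 = 3, w_4 = 2, d_4 = 2.5, cx_5 = 5, cy_5 = 6.5, cz_5 = 4, h_5 = 2, cx_6 = 5.5, cy_6 = 5, cz_6 = 5.5, w_6 = 1.5, h_6 = 1.5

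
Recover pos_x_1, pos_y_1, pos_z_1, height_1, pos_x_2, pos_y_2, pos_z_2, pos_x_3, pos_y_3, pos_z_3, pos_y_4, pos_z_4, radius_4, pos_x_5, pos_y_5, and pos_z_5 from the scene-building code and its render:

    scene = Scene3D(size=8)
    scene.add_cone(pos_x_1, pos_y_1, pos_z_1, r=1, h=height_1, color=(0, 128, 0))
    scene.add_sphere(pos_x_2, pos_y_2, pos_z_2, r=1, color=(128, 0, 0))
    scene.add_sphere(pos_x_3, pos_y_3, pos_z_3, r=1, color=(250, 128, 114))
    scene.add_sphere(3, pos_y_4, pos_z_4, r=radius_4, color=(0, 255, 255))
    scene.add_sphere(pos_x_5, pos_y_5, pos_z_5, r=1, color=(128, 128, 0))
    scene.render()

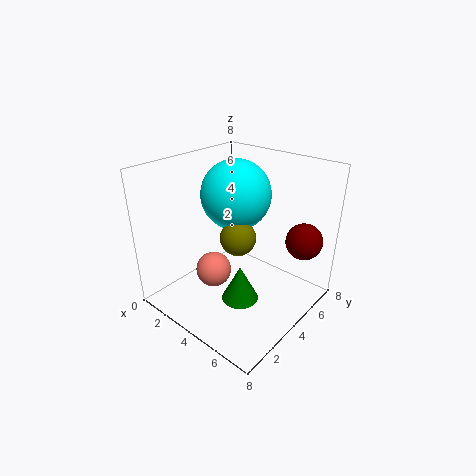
pos_x_1 = 5, pos_y_1 = 3, pos_z_1 = 1, height_1 = 2, pos_x_2 = 7, pos_y_2 = 6, pos_z_2 = 4, pos_x_3 = 3, pos_y_3 = 3, pos_z_3 = 2, pos_y_4 = 5, pos_z_4 = 6, radius_4 = 2, pos_x_5 = 4, pos_y_5 = 4, pos_z_5 = 4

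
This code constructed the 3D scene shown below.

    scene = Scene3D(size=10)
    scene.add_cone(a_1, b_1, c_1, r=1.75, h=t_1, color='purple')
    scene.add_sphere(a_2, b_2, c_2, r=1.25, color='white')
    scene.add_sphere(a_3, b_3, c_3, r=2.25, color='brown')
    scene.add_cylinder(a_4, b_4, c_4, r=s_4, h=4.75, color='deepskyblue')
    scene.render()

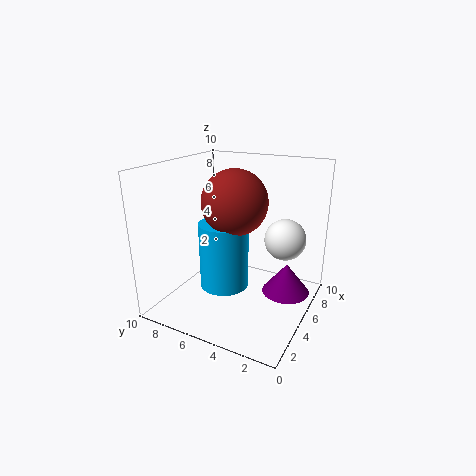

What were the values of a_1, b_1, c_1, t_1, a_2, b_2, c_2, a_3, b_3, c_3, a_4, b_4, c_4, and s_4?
a_1 = 7; b_1 = 2; c_1 = 0.5; t_1 = 2.25; a_2 = 4; b_2 = 1.25; c_2 = 6; a_3 = 5; b_3 = 5.25; c_3 = 7.5; a_4 = 4.75; b_4 = 6; c_4 = 1.25; s_4 = 1.75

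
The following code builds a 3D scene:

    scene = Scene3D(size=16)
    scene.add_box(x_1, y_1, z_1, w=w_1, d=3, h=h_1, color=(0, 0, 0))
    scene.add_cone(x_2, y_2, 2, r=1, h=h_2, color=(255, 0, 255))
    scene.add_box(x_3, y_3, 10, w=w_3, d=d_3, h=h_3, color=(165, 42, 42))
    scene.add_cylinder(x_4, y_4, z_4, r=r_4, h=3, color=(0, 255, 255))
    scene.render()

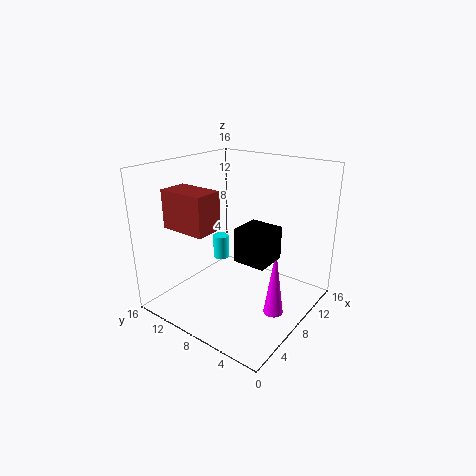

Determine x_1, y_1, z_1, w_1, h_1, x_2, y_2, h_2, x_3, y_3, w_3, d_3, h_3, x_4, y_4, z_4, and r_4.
x_1 = 2; y_1 = 1; z_1 = 9; w_1 = 3; h_1 = 3; x_2 = 6; y_2 = 2; h_2 = 7; x_3 = 2; y_3 = 8; w_3 = 3; d_3 = 5; h_3 = 4; x_4 = 11; y_4 = 13; z_4 = 3; r_4 = 1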